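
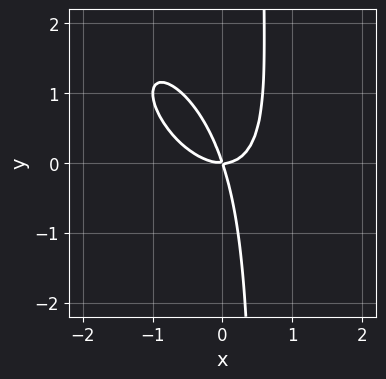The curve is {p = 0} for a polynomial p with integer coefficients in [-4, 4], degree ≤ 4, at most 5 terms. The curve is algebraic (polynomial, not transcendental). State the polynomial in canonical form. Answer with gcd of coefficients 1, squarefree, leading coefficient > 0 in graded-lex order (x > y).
3*x^3 + 3*x^2*y + 2*x*y^2 - 3*x*y - y^2

(a) Degree: a generic line meets the curve in up to 3 points, so deg p = 3.
(b) Checking where it meets the axes: it crosses the y-axis at the gridline y = 0; one x-axis crossing is at x = 0.
(c) The integer polynomial consistent with all of this is the stated p.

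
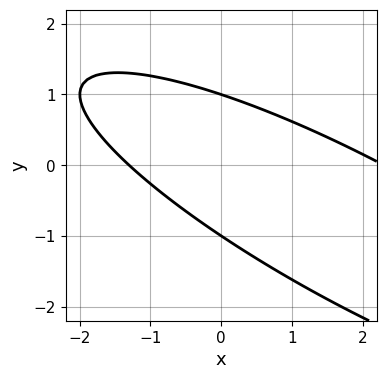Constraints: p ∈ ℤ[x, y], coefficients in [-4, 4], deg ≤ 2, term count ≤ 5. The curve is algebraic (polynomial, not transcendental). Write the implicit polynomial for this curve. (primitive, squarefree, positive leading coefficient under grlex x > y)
x^2 + 3*x*y + 3*y^2 - x - 3

Degree: a generic line meets the curve in up to 2 points, so deg p = 2.
From the visible intercepts: the y-axis gridline crossings are at y ∈ {-1, 1}.
Solving for integer coefficients yields p as stated.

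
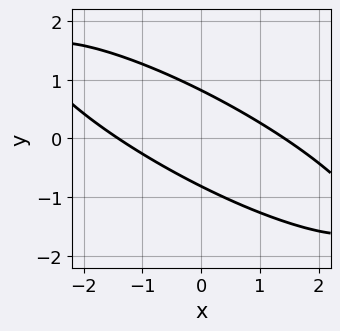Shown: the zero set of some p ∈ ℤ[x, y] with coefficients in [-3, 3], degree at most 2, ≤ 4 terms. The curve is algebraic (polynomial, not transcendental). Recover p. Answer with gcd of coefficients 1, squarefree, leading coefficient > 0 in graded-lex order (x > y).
First, degree: no degree-1 curve has this shape, so deg p = 2.
Finally, the integer polynomial consistent with all of this is the stated p.

x^2 + 3*x*y + 3*y^2 - 2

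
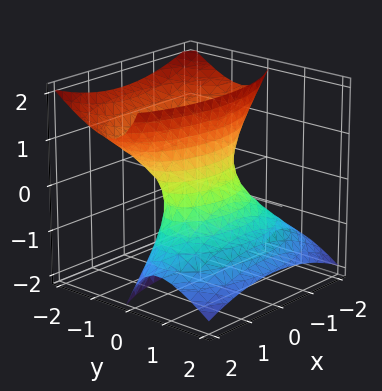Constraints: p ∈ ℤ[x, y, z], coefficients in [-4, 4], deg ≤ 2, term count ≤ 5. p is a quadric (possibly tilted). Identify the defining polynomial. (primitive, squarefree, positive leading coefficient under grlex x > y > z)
x^2 + 3*y^2 + 3*y*z - z^2 - 1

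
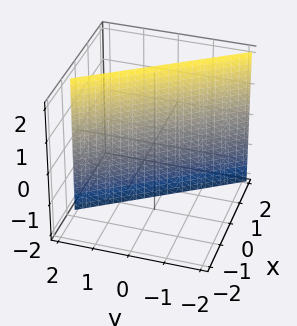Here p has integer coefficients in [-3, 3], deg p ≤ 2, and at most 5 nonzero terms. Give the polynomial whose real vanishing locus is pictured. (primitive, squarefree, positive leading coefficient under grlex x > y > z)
3*x + 2*y - 2

1. The degree is 1 — every cross-section is a straight line — this is a plane.
2. From the visible intercepts: it misses every integer gridline on the z-axis; it meets the y-axis at y = 1 (among the integer gridlines).
3. Putting this together gives p.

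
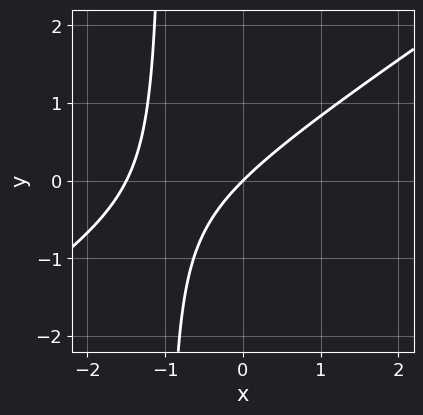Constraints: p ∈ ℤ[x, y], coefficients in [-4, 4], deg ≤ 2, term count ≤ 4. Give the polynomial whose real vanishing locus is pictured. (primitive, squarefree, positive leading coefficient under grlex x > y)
2*x^2 - 3*x*y + 3*x - 3*y

1. The degree is 2 — the shape is more complex than any degree-1 curve.
2. Against the integer gridlines: one y-axis crossing is at y = 0; it crosses the x-axis at the gridline x = 0.
3. Matching integer coefficients to the picture gives p.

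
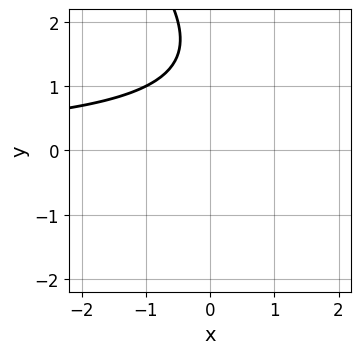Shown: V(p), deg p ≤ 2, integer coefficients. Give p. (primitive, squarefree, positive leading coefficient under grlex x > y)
Degree: no degree-1 curve has this shape, so deg p = 2.
Against the integer gridlines: it misses every integer gridline on the x-axis; the curve avoids every integer y-axis point in the box.
The integer polynomial consistent with all of this is the stated p.

x*y + y^2 - 3*y + 3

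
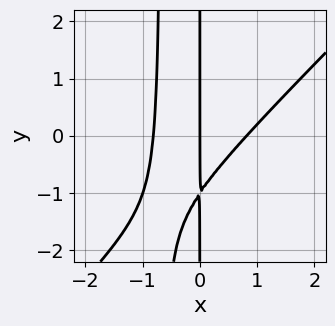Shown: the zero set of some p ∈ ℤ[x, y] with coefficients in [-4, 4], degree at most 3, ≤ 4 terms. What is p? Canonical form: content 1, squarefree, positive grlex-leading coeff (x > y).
3*x^3 - 3*x^2*y - 2*x*y - 2*x

deg p = 3. A generic line meets the curve in up to 3 points.
From the axis intercepts and sections: the visible y-axis segment lies entirely on the curve; it meets the x-axis at x = 0 (among the integer gridlines).
These observations pin down the coefficients.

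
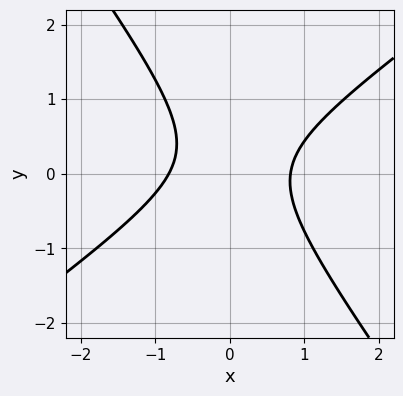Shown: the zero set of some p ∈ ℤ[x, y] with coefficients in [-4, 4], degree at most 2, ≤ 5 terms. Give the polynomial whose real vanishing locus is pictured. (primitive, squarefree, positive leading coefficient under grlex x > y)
First, deg p = 2. A generic line meets the curve in up to 2 points.
Next, from the axis intercepts and sections: the curve avoids every integer y-axis point in the box.
Finally, putting this together gives p.

3*x^2 - 2*x*y - 3*y^2 + y - 2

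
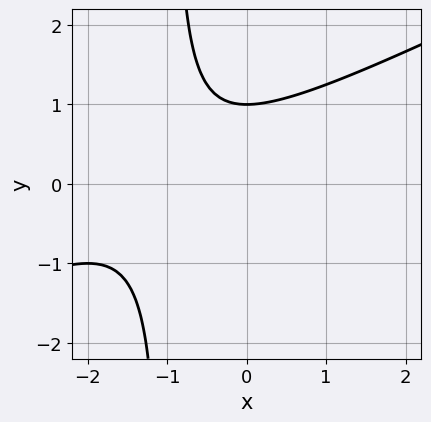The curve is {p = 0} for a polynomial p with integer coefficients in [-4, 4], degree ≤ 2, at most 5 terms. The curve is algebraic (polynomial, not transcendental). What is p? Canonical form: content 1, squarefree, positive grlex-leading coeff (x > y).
x^2 - 2*x*y + 2*x - 2*y + 2

First, deg p = 2. No degree-1 curve has this shape.
Then, checking where it meets the axes: it meets the y-axis at y = 1 (among the integer gridlines); the curve avoids every integer x-axis point in the box.
Finally, these observations pin down the coefficients.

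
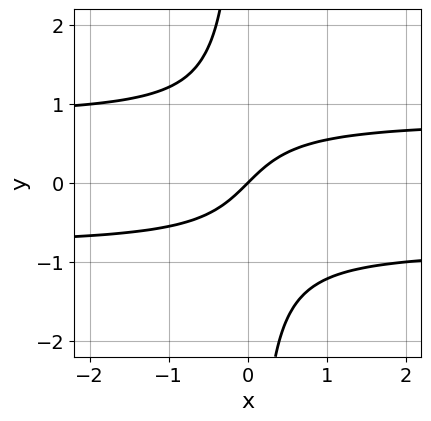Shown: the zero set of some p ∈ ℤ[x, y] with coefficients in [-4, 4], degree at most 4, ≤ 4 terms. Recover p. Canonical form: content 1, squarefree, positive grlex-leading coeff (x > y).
3*x*y^2 - 2*x + 2*y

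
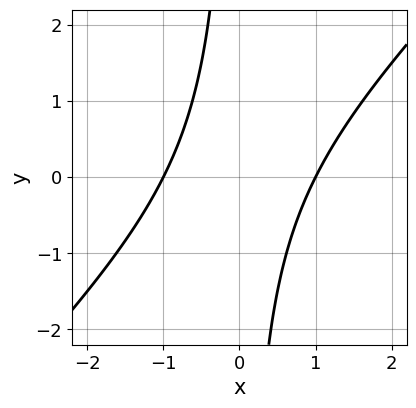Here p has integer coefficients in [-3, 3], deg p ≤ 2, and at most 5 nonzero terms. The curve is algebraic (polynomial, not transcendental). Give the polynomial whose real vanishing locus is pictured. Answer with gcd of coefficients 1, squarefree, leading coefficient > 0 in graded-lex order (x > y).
First, the degree is 2 — the shape is more complex than any degree-1 curve.
Next, checking where it meets the axes: the curve avoids every integer y-axis point in the box; among the integer gridlines, it crosses the x-axis at x ∈ {-1, 1}.
Finally, assembling these constraints gives the stated polynomial.

x^2 - x*y - 1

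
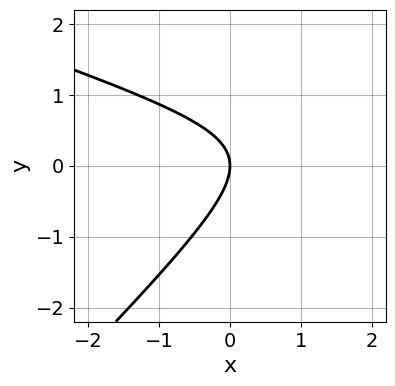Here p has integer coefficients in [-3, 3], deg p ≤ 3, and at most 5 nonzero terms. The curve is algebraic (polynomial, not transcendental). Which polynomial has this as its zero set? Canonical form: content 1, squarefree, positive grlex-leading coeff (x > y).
x^2 + 2*x*y - 3*y^2 - 3*x

(a) Degree: a generic line meets the curve in up to 2 points, so deg p = 2.
(b) From the visible intercepts: it meets the x-axis at x = 0 (among the integer gridlines); it meets the y-axis at y = 0 (among the integer gridlines).
(c) Assembling these constraints gives the stated polynomial.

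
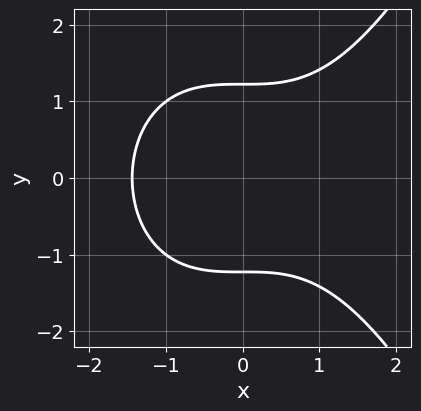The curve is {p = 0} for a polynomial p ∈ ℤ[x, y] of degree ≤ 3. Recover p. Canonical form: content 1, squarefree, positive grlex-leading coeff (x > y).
First, the degree is 3 — the shape is more complex than any degree-2 curve.
Next, symmetries: mirror symmetry y ↦ −y ⇒ only even powers of y.
Finally, these observations pin down the coefficients.

x^3 - 2*y^2 + 3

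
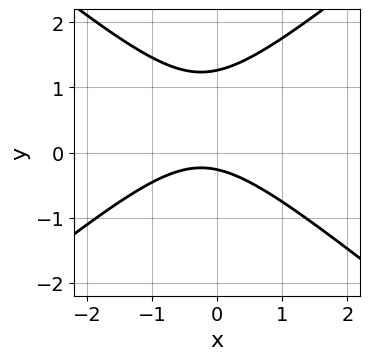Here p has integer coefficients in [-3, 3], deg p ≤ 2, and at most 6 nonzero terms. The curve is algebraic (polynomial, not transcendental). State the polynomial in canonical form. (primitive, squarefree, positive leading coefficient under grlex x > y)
deg p = 2.
From the axis intercepts and sections: it misses every integer gridline on the x-axis.
Solving for integer coefficients yields p as stated.

2*x^2 - 3*y^2 + x + 3*y + 1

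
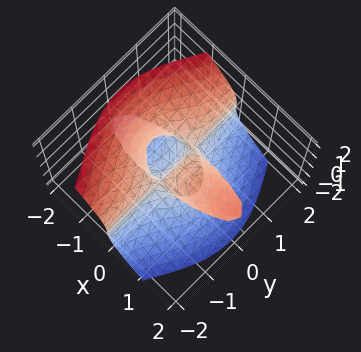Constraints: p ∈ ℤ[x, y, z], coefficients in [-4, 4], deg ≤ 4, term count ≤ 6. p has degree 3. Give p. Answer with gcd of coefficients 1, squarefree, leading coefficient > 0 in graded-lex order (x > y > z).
x^3 - 2*x^2*z + 3*x*y^2 + 2*z^3 - x

The degree is 3 — no degree-2 surface has this shape.
Reading off the gridlines: it meets the z-axis at z = 0 (among the integer gridlines); every point of the y-axis in the box is on the surface; among the integer gridlines, it crosses the x-axis at x ∈ {-1, 0, 1}.
Together with the visible shape, these determine p as stated.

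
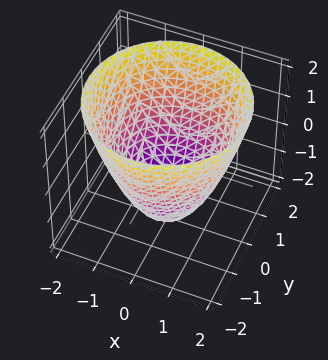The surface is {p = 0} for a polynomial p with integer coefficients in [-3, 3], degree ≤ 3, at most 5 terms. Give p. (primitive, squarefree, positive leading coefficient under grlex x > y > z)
1. Degree: a generic line meets the surface in up to 2 points, so deg p = 2.
2. Symmetries: rotational symmetry about the z-axis ⇒ p depends on x, y only through x² + y².
3. Reading off the gridlines: a circular section at z = 0 has radius between 1 and 2; it crosses the z-axis at the gridline z = -2.
4. Putting this together gives p.

x^2 + y^2 - z - 2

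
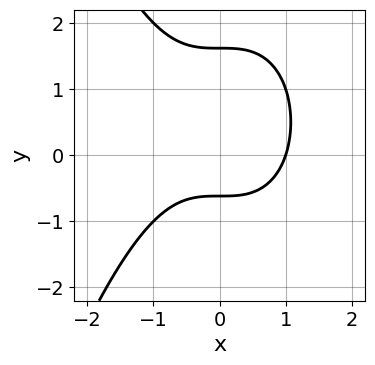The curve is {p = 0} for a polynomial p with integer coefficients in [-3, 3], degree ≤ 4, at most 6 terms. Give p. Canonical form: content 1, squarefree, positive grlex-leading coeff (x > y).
x^3 + y^2 - y - 1

First, degree: no degree-2 curve has this shape, so deg p = 3.
Then, checking where it meets the axes: it crosses the x-axis at the gridline x = 1.
Finally, assembling these constraints gives the stated polynomial.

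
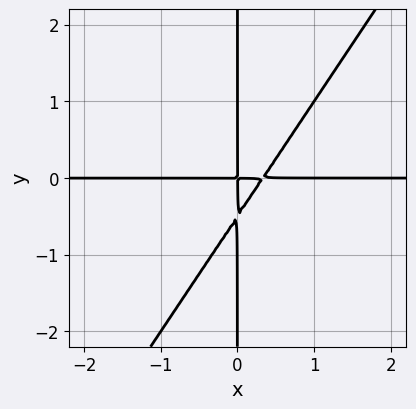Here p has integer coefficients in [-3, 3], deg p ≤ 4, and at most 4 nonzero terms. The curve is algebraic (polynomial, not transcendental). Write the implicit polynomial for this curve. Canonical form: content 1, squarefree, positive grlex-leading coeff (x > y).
The degree is 3 — the shape is more complex than any degree-2 curve.
Against the integer gridlines: the visible y-axis segment lies entirely on the curve; the visible x-axis segment lies entirely on the curve.
Matching integer coefficients to the picture gives p.

3*x^2*y - 2*x*y^2 - x*y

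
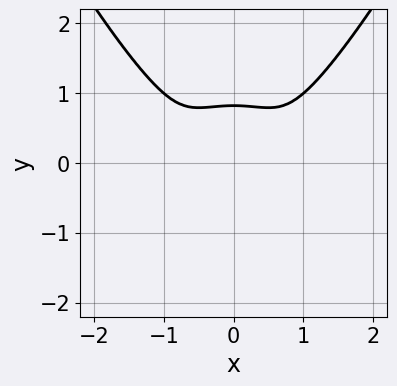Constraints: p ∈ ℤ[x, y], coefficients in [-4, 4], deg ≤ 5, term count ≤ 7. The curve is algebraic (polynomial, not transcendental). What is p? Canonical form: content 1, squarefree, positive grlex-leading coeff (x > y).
2*x^4 - 3*y^3 - x^2 + y^2 + 1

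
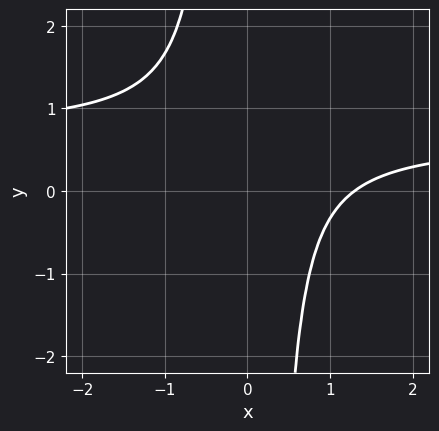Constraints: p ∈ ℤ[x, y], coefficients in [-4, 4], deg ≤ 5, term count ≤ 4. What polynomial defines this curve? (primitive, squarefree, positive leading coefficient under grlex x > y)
3*x^3*y - 2*x^3 + 2*x^2 + 1

(a) deg p = 4. A generic line meets the curve in up to 4 points.
(b) Against the integer gridlines: it misses every integer gridline on the y-axis.
(c) Fitting integer coefficients to these (and the overall shape) gives p.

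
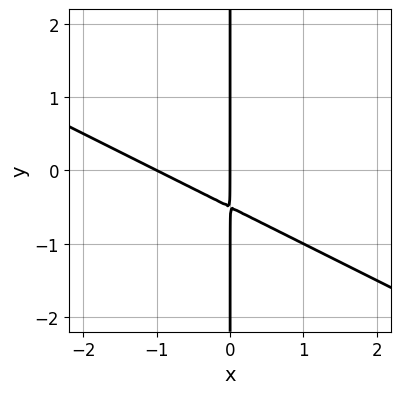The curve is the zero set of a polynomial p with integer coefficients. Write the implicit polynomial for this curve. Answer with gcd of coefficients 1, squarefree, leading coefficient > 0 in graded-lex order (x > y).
1. Degree: the shape is more complex than any degree-1 curve, so deg p = 2.
2. Checking where it meets the axes: among the integer gridlines, it crosses the x-axis at x ∈ {-1, 0}; every point of the y-axis in the box is on the curve.
3. Matching integer coefficients to the picture gives p.

x^2 + 2*x*y + x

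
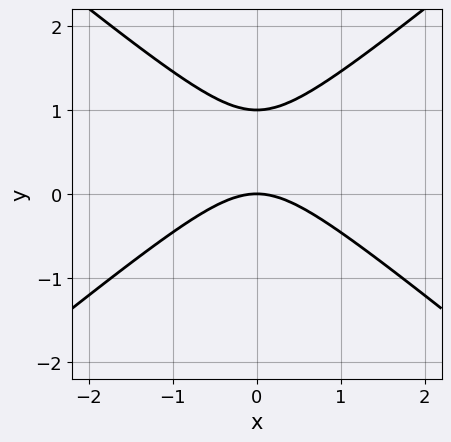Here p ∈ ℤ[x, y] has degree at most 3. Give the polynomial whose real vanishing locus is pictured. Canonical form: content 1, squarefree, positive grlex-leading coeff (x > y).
Degree: the shape is more complex than any degree-1 curve, so deg p = 2.
Symmetries: the x ↦ −x reflection is a symmetry, so x appears only in even powers.
Observable constraints: it meets the x-axis at x = 0 (among the integer gridlines); the y-axis gridline crossings are at y ∈ {0, 1}.
Assembling these constraints gives the stated polynomial.

2*x^2 - 3*y^2 + 3*y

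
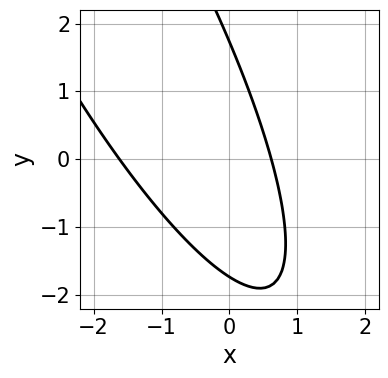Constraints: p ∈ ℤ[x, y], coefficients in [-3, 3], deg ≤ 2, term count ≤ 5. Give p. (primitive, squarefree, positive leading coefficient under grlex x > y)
3*x^2 + 3*x*y + y^2 + 3*x - 3

(a) The degree is 2 — no degree-1 curve has this shape.
(b) Matching integer coefficients to the picture gives p.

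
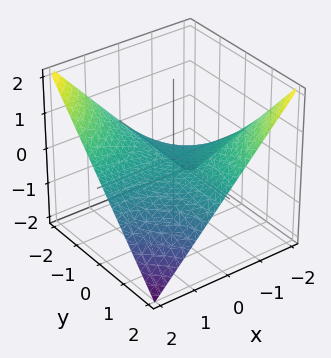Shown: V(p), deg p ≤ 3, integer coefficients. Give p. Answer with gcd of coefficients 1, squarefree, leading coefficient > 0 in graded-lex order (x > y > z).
(a) deg p = 2.
(b) From the visible intercepts: one z-axis crossing is at z = 0; the visible x-axis segment lies entirely on the surface.
(c) The integer polynomial consistent with all of this is the stated p.

x*y + 2*z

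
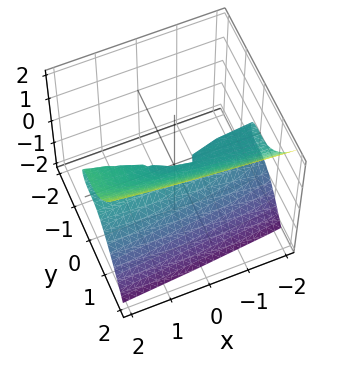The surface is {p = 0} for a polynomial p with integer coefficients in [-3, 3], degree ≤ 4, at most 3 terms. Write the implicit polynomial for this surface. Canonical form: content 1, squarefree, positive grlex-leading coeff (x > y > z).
3*y^3 + x*z - 3*z^2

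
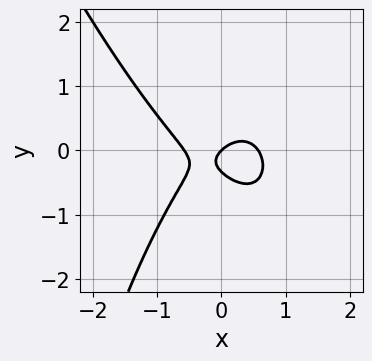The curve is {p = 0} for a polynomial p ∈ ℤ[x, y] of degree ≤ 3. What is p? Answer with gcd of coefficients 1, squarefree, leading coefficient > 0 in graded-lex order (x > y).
3*x^3 + x^2*y + 3*y^2 - x + y

1. deg p = 3. No degree-2 curve has this shape.
2. From the axis intercepts and sections: one x-axis crossing is at x = 0; one y-axis crossing is at y = 0.
3. Fitting integer coefficients to these (and the overall shape) gives p.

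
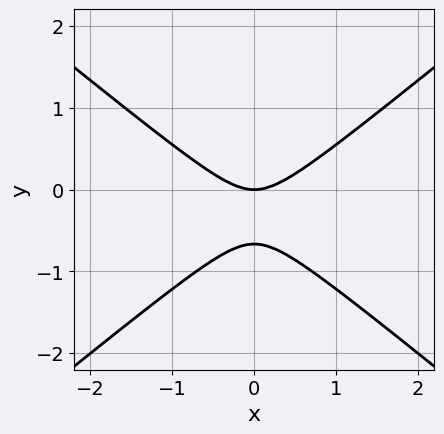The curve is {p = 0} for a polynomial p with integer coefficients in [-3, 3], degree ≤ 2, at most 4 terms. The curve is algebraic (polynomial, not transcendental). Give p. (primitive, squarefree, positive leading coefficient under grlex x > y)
(a) The degree is 2 — the shape is more complex than any degree-1 curve.
(b) Symmetries: it's symmetric under x → −x, forcing even powers of x.
(c) From the visible intercepts: one x-axis crossing is at x = 0; it crosses the y-axis at the gridline y = 0.
(d) The integer polynomial consistent with all of this is the stated p.

2*x^2 - 3*y^2 - 2*y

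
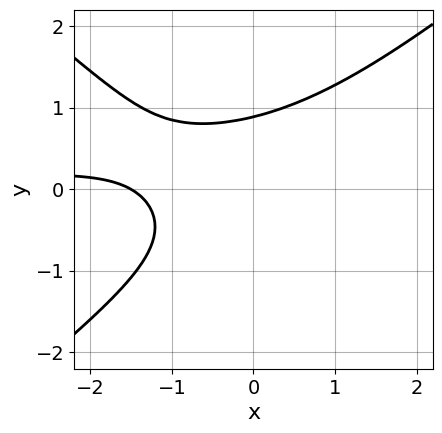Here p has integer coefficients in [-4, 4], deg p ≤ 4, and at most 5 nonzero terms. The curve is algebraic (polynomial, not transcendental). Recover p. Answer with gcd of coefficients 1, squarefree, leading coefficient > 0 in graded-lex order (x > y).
2*x^2*y - 3*y^3 + 2*x - y + 3

First, the degree is 3 — the shape is more complex than any degree-2 curve.
Finally, the integer polynomial consistent with all of this is the stated p.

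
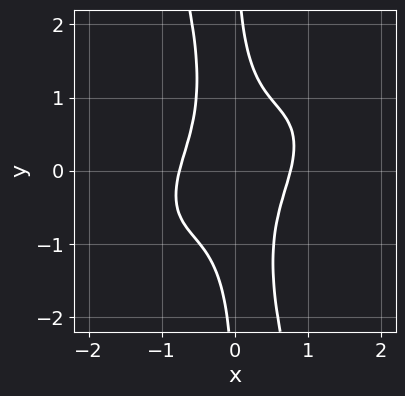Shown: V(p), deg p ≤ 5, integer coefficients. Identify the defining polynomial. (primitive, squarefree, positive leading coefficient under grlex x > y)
3*x^4 - 3*x^3*y + 3*x^2*y^2 + x*y^3 - 1

First, deg p = 4.
Next, observable constraints: the curve avoids every integer y-axis point in the box.
Finally, these observations pin down the coefficients.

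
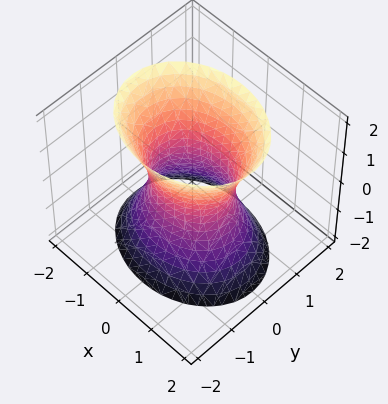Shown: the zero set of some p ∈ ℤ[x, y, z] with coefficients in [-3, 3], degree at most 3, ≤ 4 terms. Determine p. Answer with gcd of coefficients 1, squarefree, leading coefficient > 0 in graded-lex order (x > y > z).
2*x^2 + 3*y^2 - z^2 - 2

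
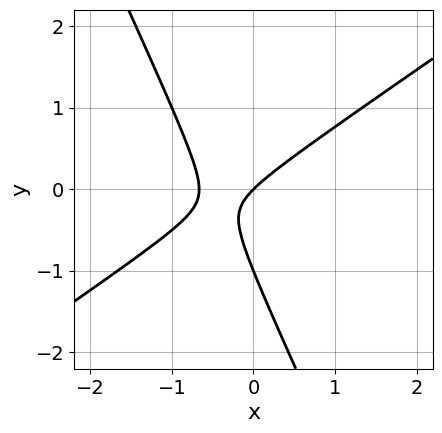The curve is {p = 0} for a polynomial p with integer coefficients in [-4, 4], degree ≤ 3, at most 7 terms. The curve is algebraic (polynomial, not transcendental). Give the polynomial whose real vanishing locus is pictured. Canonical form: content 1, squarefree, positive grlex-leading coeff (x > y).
3*x^2 - 3*x*y - 2*y^2 + 2*x - 2*y

(a) Degree: the shape is more complex than any degree-1 curve, so deg p = 2.
(b) Observable constraints: it crosses the x-axis at the gridline x = 0; the y-axis gridline crossings are at y ∈ {-1, 0}.
(c) Assembling these constraints gives the stated polynomial.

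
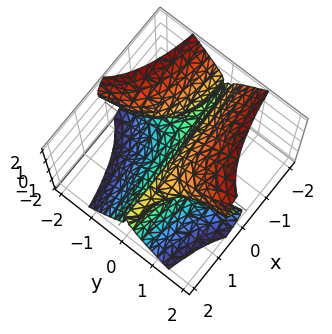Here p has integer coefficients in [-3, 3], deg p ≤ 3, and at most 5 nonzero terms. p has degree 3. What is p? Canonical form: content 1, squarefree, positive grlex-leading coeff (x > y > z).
2*x*y^2 - y^2*z + z^3 - y

(a) deg p = 3. The shape is more complex than any degree-2 surface.
(b) From the visible intercepts: it meets the z-axis at z = 0 (among the integer gridlines); one y-axis crossing is at y = 0; every point of the x-axis in the box is on the surface.
(c) Together with the visible shape, these determine p as stated.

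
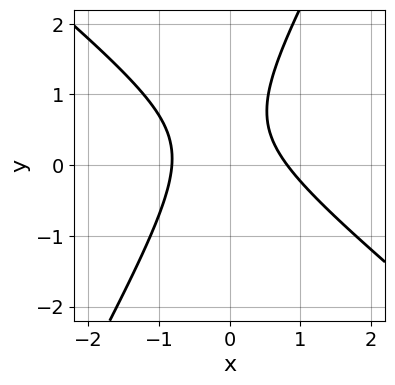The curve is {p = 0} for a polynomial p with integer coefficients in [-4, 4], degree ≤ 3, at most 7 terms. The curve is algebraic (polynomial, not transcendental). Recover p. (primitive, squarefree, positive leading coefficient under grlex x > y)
3*x^2 + 2*x*y - 2*y^2 + 2*y - 2

(a) deg p = 2. No degree-1 curve has this shape.
(b) Observable constraints: no y-intercept at any integer in the box.
(c) Matching integer coefficients to the picture gives p.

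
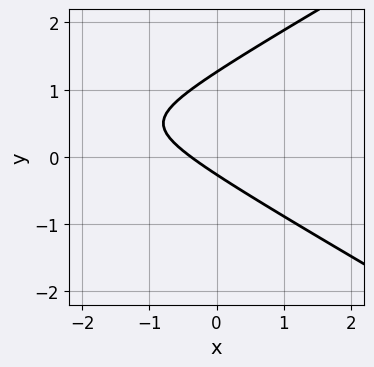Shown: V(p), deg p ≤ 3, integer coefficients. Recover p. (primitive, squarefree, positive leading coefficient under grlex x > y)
x^2 - 3*y^2 + 3*x + 3*y + 1

1. Degree: the shape is more complex than any degree-1 curve, so deg p = 2.
2. Solving for integer coefficients yields p as stated.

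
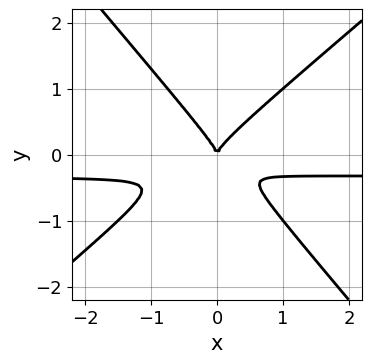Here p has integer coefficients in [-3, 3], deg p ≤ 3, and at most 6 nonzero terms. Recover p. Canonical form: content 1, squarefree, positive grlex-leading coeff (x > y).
(a) Degree: the shape is more complex than any degree-2 curve, so deg p = 3.
(b) Reading off the gridlines: one y-axis crossing is at y = 0; one x-axis crossing is at x = 0.
(c) These observations pin down the coefficients.

3*x^2*y - x*y^2 - 3*y^3 + x^2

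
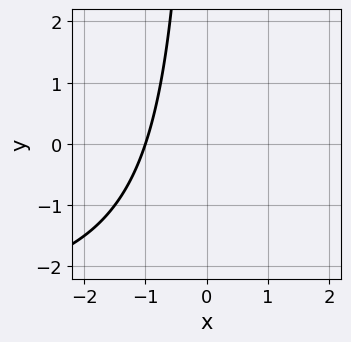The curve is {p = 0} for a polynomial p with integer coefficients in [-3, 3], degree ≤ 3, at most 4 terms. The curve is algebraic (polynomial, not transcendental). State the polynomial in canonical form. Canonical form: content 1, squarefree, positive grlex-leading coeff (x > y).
First, deg p = 2.
Next, from the visible intercepts: no y-intercept at any integer in the box; it crosses the x-axis at the gridline x = -1.
Finally, together with the visible shape, these determine p as stated.

x*y + 3*x + 3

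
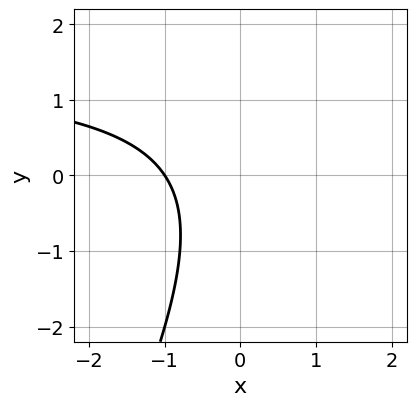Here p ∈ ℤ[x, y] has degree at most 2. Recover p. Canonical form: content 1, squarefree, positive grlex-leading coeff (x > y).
(a) The degree is 2 — a generic line meets the curve in up to 2 points.
(b) From the axis intercepts and sections: it meets the x-axis at x = -1 (among the integer gridlines); the curve avoids every integer y-axis point in the box.
(c) Assembling these constraints gives the stated polynomial.

2*x*y - y^2 - 3*x - 3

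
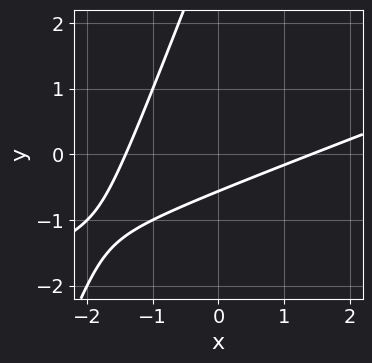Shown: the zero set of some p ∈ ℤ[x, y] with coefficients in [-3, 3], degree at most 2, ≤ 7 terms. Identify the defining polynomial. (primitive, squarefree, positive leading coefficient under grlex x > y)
x^2 - 3*x*y + y^2 - 3*y - 2

1. deg p = 2.
2. Putting this together gives p.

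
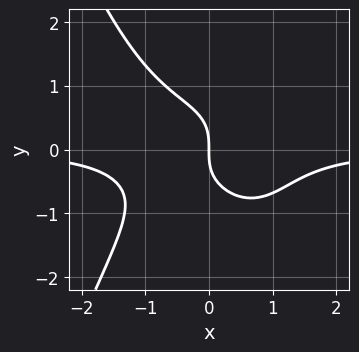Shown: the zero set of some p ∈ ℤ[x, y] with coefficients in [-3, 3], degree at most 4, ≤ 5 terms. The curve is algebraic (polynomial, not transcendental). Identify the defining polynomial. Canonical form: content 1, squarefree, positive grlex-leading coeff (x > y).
x^3*y + y^3 + x

(a) The degree is 4 — the shape is more complex than any degree-3 curve.
(b) Checking where it meets the axes: it meets the x-axis at x = 0 (among the integer gridlines); it meets the y-axis at y = 0 (among the integer gridlines).
(c) Together with the visible shape, these determine p as stated.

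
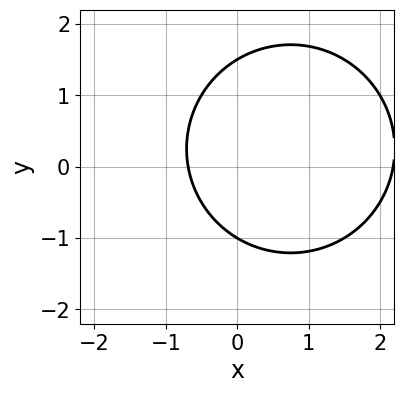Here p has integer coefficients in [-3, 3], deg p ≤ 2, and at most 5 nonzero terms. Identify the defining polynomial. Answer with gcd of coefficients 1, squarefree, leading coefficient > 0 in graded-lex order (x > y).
2*x^2 + 2*y^2 - 3*x - y - 3

deg p = 2.
Checking where it meets the axes: it meets the y-axis at y = -1 (among the integer gridlines).
The integer polynomial consistent with all of this is the stated p.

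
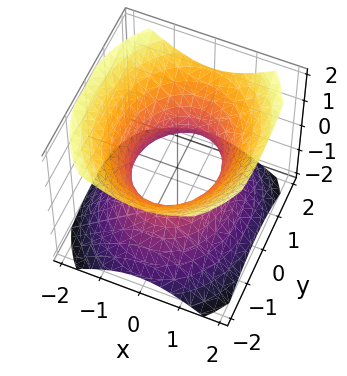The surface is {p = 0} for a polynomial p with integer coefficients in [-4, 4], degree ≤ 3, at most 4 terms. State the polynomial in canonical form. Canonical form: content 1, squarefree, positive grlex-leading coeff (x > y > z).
First, the degree is 2 — one connected sheet with a waist; a quadric.
Then, symmetries: it's symmetric under x → −x, forcing even powers of x; the z ↦ −z reflection is a symmetry, so z appears only in even powers; the y ↦ −y reflection is a symmetry, so y appears only in even powers.
Then, from the visible intercepts: no z-intercept at any integer in the box; the x-axis gridline crossings are at x ∈ {-1, 1}.
Finally, fitting integer coefficients to these (and the overall shape) gives p.

3*x^2 + 2*y^2 - 3*z^2 - 3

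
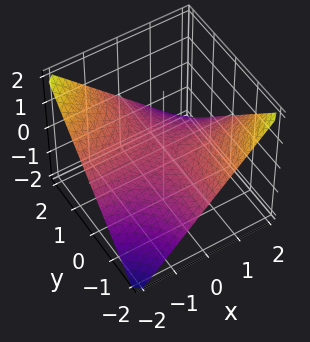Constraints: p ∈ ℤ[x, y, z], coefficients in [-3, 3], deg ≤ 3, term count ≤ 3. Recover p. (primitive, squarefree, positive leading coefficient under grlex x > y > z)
1. The degree is 2 — a saddle surface; a quadric.
2. Against the integer gridlines: it crosses the z-axis at the gridline z = 0; every point of the x-axis in the box is on the surface.
3. Assembling these constraints gives the stated polynomial. Check: (0, 1, 0) on the y-axis lies on the surface, and p(0, 1, 0) = 0. ✓

x*y + 2*z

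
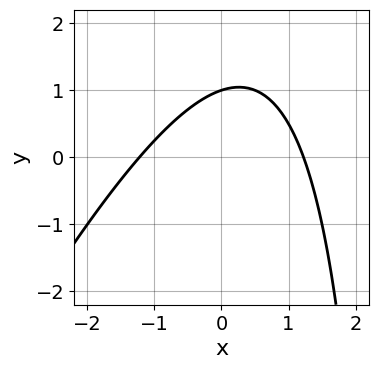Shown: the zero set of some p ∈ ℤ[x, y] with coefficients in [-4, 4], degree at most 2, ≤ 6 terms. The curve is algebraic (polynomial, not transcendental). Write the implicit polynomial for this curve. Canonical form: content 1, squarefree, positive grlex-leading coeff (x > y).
Degree: the shape is more complex than any degree-1 curve, so deg p = 2.
Observable constraints: it meets the y-axis at y = 1 (among the integer gridlines).
Matching integer coefficients to the picture gives p.

2*x^2 - x*y + 3*y - 3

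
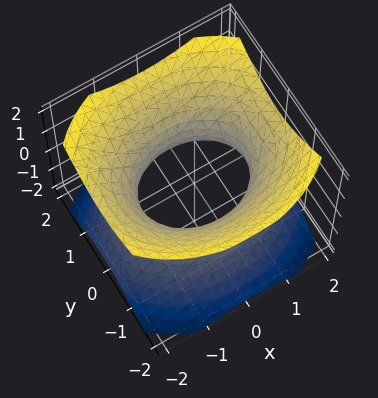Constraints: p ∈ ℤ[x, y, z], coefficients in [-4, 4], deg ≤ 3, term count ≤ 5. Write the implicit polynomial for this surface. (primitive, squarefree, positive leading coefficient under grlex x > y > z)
(a) The degree is 2 — an hourglass — one-sheet hyperboloid; a quadric.
(b) Symmetries: mirror symmetry x ↦ −x ⇒ only even powers of x; mirror symmetry y ↦ −y ⇒ only even powers of y; the z ↦ −z reflection is a symmetry, so z appears only in even powers.
(c) From the axis intercepts and sections: no z-intercept at any integer in the box; the y-axis gridline crossings are at y ∈ {-1, 1}.
(d) Fitting integer coefficients to these (and the overall shape) gives p.

2*x^2 + 3*y^2 - 3*z^2 - 3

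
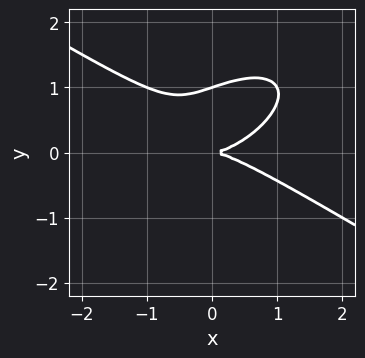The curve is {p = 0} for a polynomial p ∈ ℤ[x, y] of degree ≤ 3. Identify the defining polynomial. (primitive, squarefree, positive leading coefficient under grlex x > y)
x^3 - x*y^2 + 3*y^3 - 3*y^2

1. The degree is 3 — no degree-2 curve has this shape.
2. From the visible intercepts: it crosses the x-axis at the gridline x = 0; the y-axis gridline crossings are at y ∈ {0, 1}.
3. These observations pin down the coefficients.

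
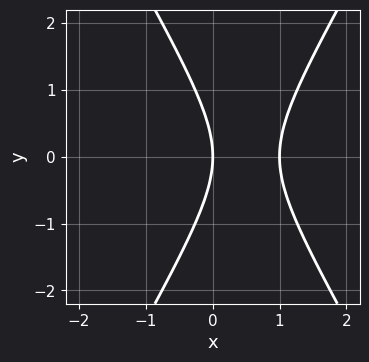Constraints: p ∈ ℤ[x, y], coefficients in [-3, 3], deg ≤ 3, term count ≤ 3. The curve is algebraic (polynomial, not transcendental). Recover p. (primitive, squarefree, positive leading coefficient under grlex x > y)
1. The degree is 2 — no degree-1 curve has this shape.
2. Symmetries: it's symmetric under y → −y, forcing even powers of y.
3. From the axis intercepts and sections: it meets the y-axis at y = 0 (among the integer gridlines); the x-axis gridline crossings are at x ∈ {0, 1}.
4. Solving for integer coefficients yields p as stated.

3*x^2 - y^2 - 3*x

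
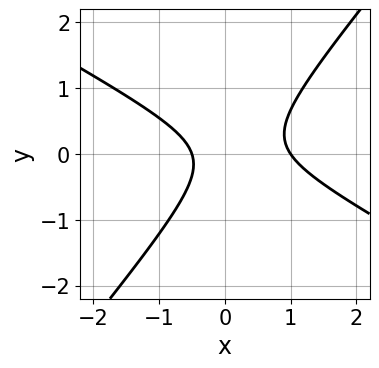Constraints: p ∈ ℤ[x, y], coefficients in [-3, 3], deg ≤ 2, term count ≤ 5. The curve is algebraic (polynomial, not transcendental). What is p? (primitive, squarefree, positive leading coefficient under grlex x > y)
2*x^2 + 2*x*y - 3*y^2 - x - 1

1. Degree: no degree-1 curve has this shape, so deg p = 2.
2. Against the integer gridlines: one x-axis crossing is at x = 1; no y-intercept at any integer in the box.
3. Fitting integer coefficients to these (and the overall shape) gives p.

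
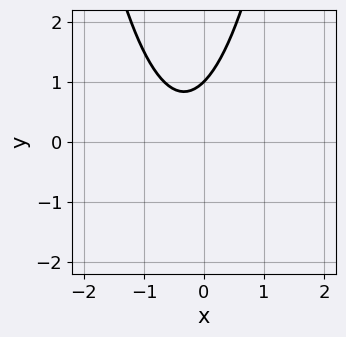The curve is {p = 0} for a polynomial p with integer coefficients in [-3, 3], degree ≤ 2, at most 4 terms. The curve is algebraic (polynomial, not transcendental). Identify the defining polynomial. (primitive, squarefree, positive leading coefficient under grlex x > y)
Degree: the shape is more complex than any degree-1 curve, so deg p = 2.
Checking where it meets the axes: it meets the y-axis at y = 1 (among the integer gridlines); the curve avoids every integer x-axis point in the box.
Assembling these constraints gives the stated polynomial.

3*x^2 + 2*x - 2*y + 2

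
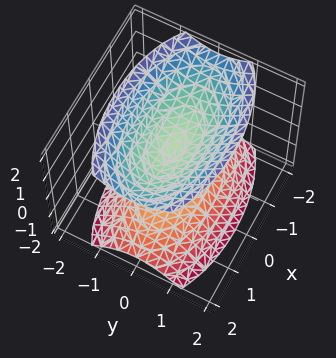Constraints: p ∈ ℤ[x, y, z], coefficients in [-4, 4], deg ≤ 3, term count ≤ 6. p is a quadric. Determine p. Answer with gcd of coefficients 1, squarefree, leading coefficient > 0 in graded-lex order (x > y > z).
x^2 + 3*y^2 - 2*z^2 + 1

1. There are 2 components.
2. Degree: two sheets facing apart; a quadric, so deg p = 2.
3. Symmetries: mirror symmetry z ↦ −z ⇒ only even powers of z; the y ↦ −y reflection is a symmetry, so y appears only in even powers; mirror symmetry x ↦ −x ⇒ only even powers of x.
4. Checking where it meets the axes: it misses every integer gridline on the y-axis; the surface avoids every integer x-axis point in the box.
5. Assembling these constraints gives the stated polynomial.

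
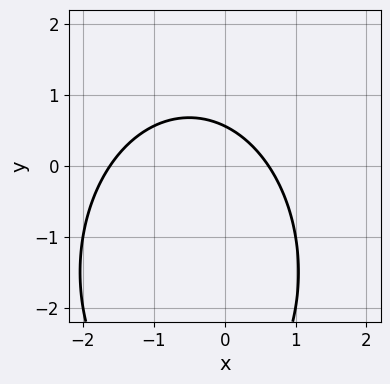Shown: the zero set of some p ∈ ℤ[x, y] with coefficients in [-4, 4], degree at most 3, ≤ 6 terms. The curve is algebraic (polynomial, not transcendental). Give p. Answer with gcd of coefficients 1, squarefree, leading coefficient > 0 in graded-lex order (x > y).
First, the degree is 2 — a generic line meets the curve in up to 2 points.
Finally, the integer polynomial consistent with all of this is the stated p.

2*x^2 + y^2 + 2*x + 3*y - 2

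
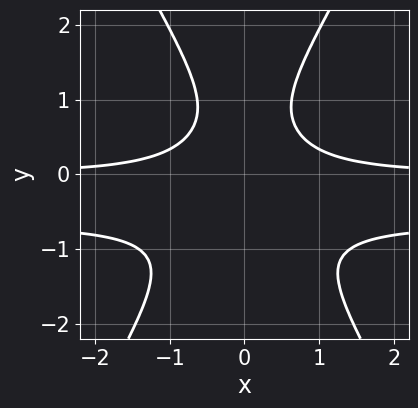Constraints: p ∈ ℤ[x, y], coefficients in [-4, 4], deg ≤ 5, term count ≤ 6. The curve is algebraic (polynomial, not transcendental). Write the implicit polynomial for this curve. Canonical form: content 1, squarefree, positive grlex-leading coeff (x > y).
The degree is 4 — the shape is more complex than any degree-3 curve.
Symmetries: it's symmetric under x → −x, forcing even powers of x.
Checking where it meets the axes: the curve avoids every integer x-axis point in the box; the curve avoids every integer y-axis point in the box.
Together with the visible shape, these determine p as stated.

3*x^2*y^2 - y^4 + 2*x^2*y - 1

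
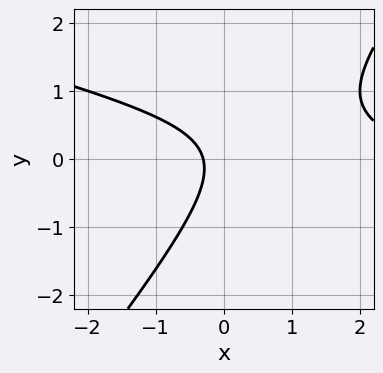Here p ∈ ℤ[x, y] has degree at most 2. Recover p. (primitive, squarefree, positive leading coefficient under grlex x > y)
deg p = 2.
Reading off the gridlines: it misses every integer gridline on the y-axis.
These observations pin down the coefficients.

x^2 + 3*x*y - 3*y^2 - 3*x - 1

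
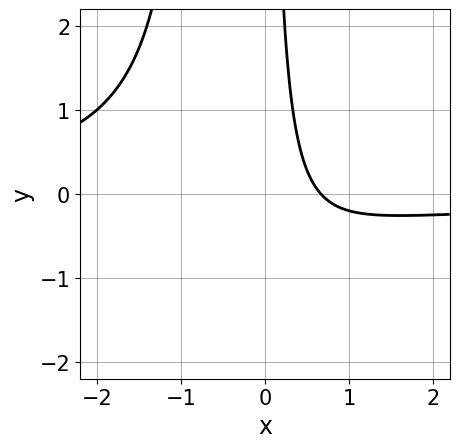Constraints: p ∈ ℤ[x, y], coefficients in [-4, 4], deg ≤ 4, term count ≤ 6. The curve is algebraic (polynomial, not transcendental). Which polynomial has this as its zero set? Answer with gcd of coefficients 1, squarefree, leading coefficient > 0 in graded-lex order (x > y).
3*x^2*y + 2*x*y + 3*x - 2

First, degree: no degree-2 curve has this shape, so deg p = 3.
Then, reading off the gridlines: no y-intercept at any integer in the box.
Finally, putting this together gives p.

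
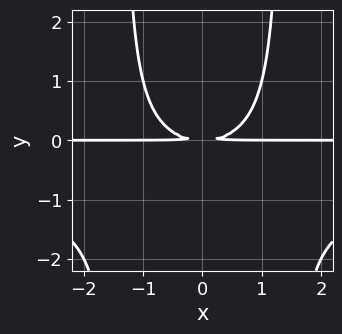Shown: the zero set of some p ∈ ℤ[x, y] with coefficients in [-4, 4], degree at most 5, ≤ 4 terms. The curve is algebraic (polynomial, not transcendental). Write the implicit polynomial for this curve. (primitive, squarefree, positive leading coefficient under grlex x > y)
x^2*y^2 + x^2*y - 2*y^2

(a) The degree is 4 — no degree-3 curve has this shape.
(b) Symmetries: it's symmetric under x → −x, forcing even powers of x.
(c) Observable constraints: every point of the x-axis in the box is on the curve.
(d) Together with the visible shape, these determine p as stated.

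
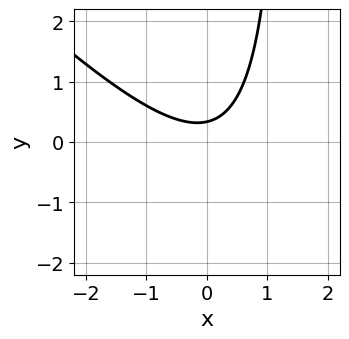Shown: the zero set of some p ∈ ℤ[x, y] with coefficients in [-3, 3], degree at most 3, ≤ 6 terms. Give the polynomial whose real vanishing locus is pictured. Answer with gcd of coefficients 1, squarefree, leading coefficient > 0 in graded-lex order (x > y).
Degree: the shape is more complex than any degree-1 curve, so deg p = 2.
Checking where it meets the axes: the curve avoids every integer x-axis point in the box.
Putting this together gives p.

2*x^2 + 2*x*y - 3*y + 1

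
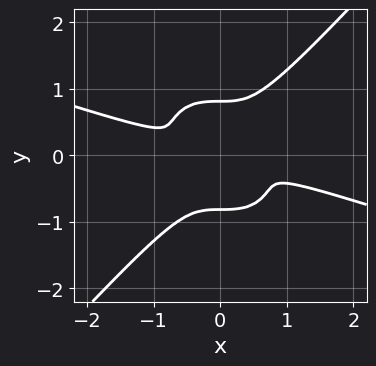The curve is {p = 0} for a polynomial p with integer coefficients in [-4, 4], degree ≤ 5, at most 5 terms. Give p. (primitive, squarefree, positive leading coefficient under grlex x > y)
deg p = 4.
Solving for integer coefficients yields p as stated.

x^4 + 3*x^3*y - 3*y^4 + 2*y^2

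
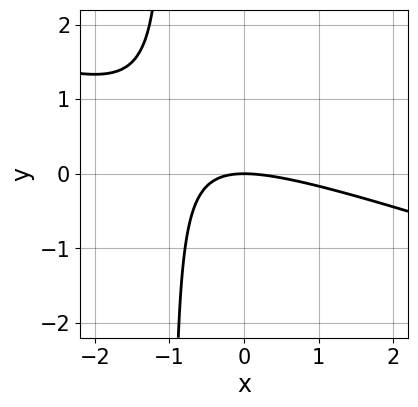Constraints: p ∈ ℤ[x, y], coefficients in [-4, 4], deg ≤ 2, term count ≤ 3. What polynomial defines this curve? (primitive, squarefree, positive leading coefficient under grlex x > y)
x^2 + 3*x*y + 3*y

(a) deg p = 2.
(b) Observable constraints: it meets the y-axis at y = 0 (among the integer gridlines); it meets the x-axis at x = 0 (among the integer gridlines).
(c) These observations pin down the coefficients.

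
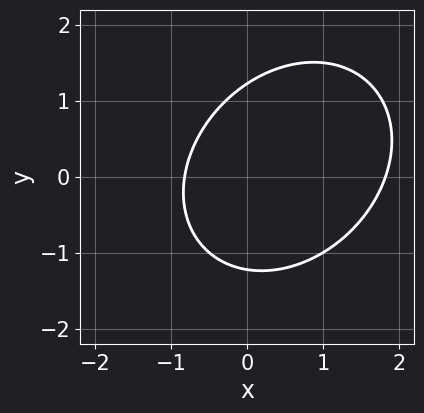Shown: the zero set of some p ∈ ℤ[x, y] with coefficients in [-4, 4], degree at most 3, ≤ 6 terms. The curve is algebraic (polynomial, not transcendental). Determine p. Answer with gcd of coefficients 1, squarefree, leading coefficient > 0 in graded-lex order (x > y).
deg p = 2. No degree-1 curve has this shape.
The integer polynomial consistent with all of this is the stated p.

2*x^2 - x*y + 2*y^2 - 2*x - 3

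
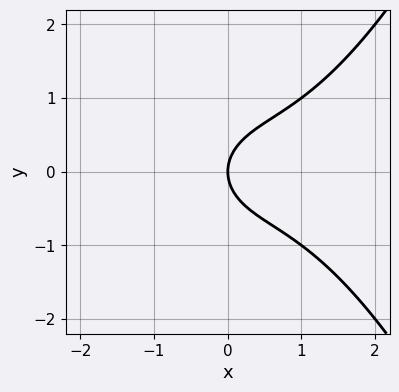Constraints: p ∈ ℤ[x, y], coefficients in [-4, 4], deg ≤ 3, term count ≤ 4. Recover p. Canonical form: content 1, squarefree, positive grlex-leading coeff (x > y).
x^3 - x^2 - 2*y^2 + 2*x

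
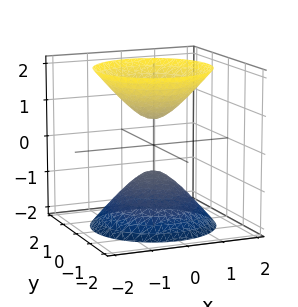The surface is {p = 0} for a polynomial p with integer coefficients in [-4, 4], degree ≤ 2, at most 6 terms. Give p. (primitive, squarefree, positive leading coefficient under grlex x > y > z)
3*x^2 + 3*y^2 - 2*z^2 + 1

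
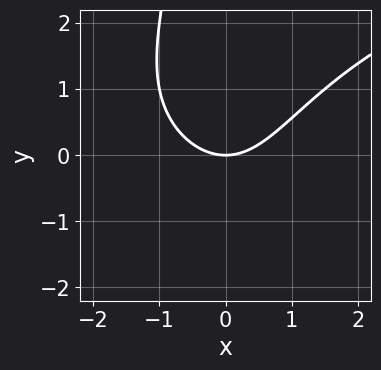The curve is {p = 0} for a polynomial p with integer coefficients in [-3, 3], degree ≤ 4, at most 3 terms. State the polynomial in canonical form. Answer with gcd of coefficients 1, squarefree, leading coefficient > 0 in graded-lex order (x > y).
1. deg p = 3. No degree-2 curve has this shape.
2. Checking where it meets the axes: it crosses the x-axis at the gridline x = 0; it crosses the y-axis at the gridline y = 0.
3. Together with the visible shape, these determine p as stated.

x*y^2 - 2*x^2 + 3*y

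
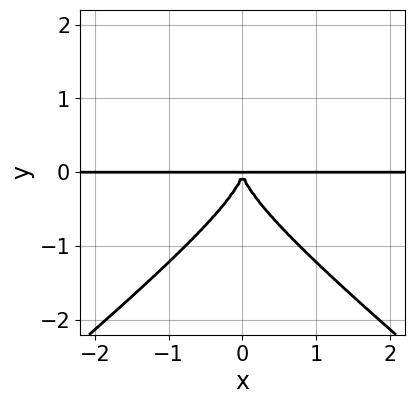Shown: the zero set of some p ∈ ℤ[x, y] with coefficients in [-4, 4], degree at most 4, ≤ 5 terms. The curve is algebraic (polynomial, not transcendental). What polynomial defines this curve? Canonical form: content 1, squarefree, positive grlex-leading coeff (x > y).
2*x^2*y^2 - 3*y^4 - 3*x^2*y

The degree is 4 — no degree-3 curve has this shape.
Symmetries: it's symmetric under x → −x, forcing even powers of x.
From the visible intercepts: every point of the x-axis in the box is on the curve.
Putting this together gives p.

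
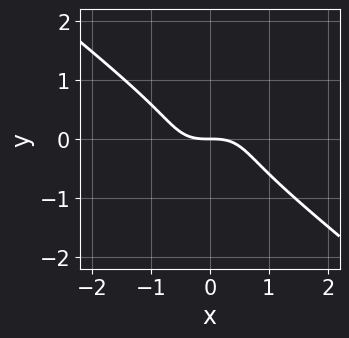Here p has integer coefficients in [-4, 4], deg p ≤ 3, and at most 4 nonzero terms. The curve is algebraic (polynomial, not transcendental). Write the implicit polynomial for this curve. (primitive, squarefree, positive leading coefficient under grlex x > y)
x^3 + 2*y^3 + y

The degree is 3 — no degree-2 curve has this shape.
Reading off the gridlines: it crosses the x-axis at the gridline x = 0; it crosses the y-axis at the gridline y = 0.
The integer polynomial consistent with all of this is the stated p.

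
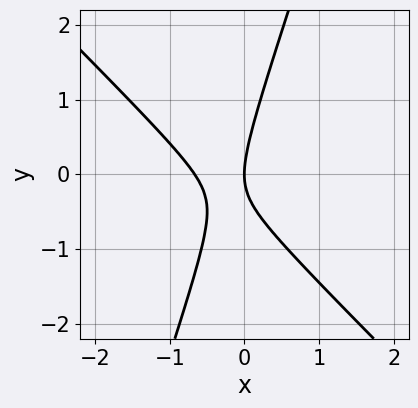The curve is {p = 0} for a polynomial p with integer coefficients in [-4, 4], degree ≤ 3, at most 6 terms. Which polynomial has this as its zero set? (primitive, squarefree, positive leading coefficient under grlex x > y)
Degree: the shape is more complex than any degree-1 curve, so deg p = 2.
From the axis intercepts and sections: one y-axis crossing is at y = 0; it meets the x-axis at x = 0 (among the integer gridlines).
These observations pin down the coefficients.

3*x^2 + 2*x*y - y^2 + 2*x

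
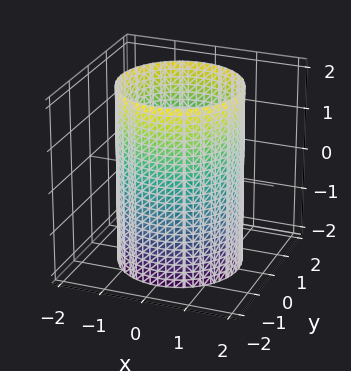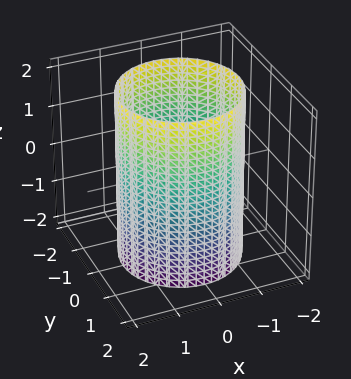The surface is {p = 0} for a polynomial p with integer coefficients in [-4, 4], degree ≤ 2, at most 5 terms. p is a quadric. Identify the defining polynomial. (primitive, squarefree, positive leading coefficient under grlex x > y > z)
x^2 + y^2 - 2

1. The degree is 2 — a cylinder; a quadric.
2. By symmetry, the z-axis is an axis of rotation, so x and y enter only as x² + y²; the z ↦ −z reflection is a symmetry, so z appears only in even powers.
3. Checking where it meets the axes: a circular section at z = 1 has radius between 1 and 2; the surface avoids every integer z-axis point in the box.
4. The integer polynomial consistent with all of this is the stated p.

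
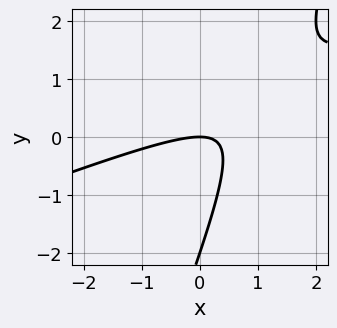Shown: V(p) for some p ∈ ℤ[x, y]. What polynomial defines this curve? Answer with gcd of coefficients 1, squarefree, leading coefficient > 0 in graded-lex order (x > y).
x^2 - 3*x*y + y^2 + 2*y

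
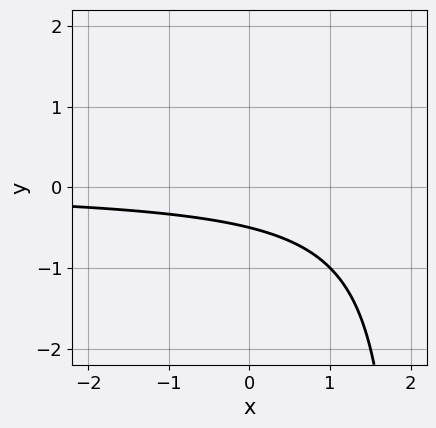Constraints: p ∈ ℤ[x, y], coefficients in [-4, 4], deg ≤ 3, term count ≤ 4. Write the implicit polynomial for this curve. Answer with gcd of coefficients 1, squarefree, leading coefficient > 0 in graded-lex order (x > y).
First, degree: a generic line meets the curve in up to 2 points, so deg p = 2.
Next, checking where it meets the axes: it misses every integer gridline on the x-axis.
Finally, matching integer coefficients to the picture gives p.

x*y - 2*y - 1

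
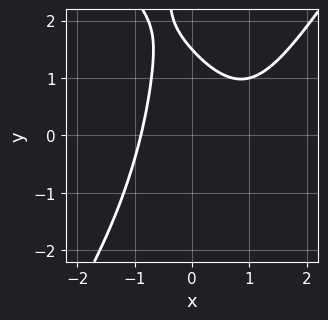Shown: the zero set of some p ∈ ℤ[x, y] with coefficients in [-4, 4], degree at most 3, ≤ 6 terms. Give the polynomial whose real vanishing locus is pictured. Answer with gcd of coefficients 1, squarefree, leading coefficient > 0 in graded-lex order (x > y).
First, deg p = 3.
Finally, the integer polynomial consistent with all of this is the stated p.

2*x^3 - x*y^2 - 2*x^2 - 2*y + 3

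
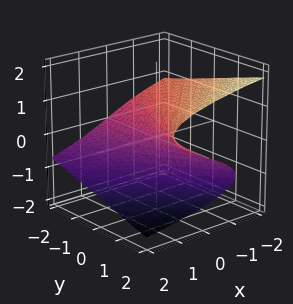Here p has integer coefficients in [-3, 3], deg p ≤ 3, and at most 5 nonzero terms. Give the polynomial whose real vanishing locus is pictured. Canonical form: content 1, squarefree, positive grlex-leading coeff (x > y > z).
z^3 - y*z + x

1. The degree is 3 — a generic line meets the surface in up to 3 points.
2. Reading off the gridlines: one x-axis crossing is at x = 0; every point of the y-axis in the box is on the surface.
3. Matching integer coefficients to the picture gives p.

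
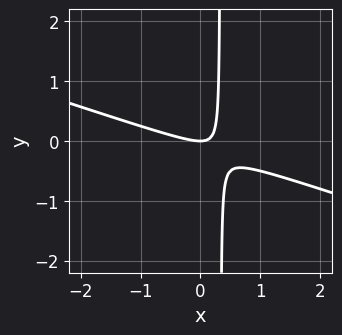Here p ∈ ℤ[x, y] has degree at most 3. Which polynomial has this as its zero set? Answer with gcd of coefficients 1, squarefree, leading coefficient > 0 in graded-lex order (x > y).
deg p = 2. A generic line meets the curve in up to 2 points.
From the axis intercepts and sections: it crosses the x-axis at the gridline x = 0; it meets the y-axis at y = 0 (among the integer gridlines).
These observations pin down the coefficients.

x^2 + 3*x*y - y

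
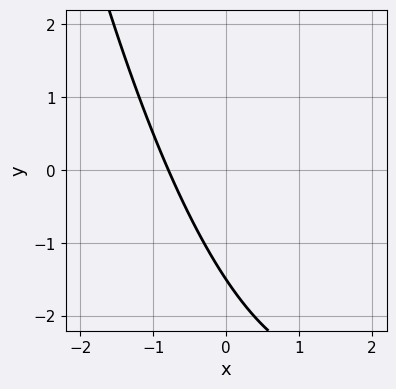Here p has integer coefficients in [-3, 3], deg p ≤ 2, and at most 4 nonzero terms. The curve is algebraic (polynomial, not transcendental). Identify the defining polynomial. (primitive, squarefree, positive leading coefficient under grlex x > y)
x^2 - 3*x - 2*y - 3

First, deg p = 2.
Finally, matching integer coefficients to the picture gives p.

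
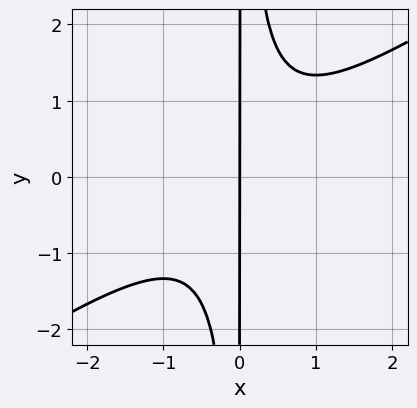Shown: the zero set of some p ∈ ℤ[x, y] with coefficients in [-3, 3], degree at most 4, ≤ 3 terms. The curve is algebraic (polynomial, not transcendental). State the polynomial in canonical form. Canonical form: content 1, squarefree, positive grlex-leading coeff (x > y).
1. deg p = 3. The shape is more complex than any degree-2 curve.
2. Reading off the gridlines: it meets the x-axis at x = 0 (among the integer gridlines); the visible y-axis segment lies entirely on the curve.
3. These observations pin down the coefficients.

2*x^3 - 3*x^2*y + 2*x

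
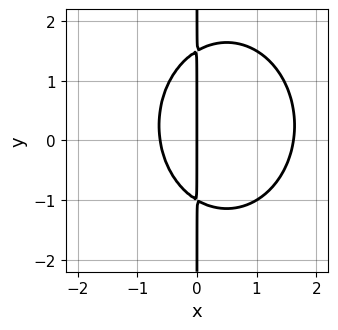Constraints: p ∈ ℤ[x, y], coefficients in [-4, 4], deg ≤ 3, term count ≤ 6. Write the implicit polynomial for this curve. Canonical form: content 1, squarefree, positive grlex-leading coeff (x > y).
deg p = 3.
Observable constraints: the visible y-axis segment lies entirely on the curve; it crosses the x-axis at the gridline x = 0.
Matching integer coefficients to the picture gives p.

3*x^3 + 2*x*y^2 - 3*x^2 - x*y - 3*x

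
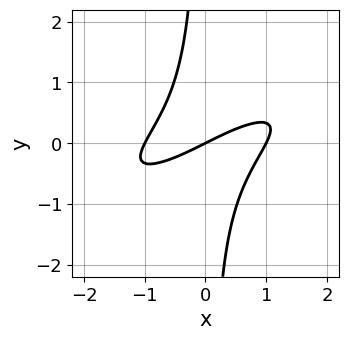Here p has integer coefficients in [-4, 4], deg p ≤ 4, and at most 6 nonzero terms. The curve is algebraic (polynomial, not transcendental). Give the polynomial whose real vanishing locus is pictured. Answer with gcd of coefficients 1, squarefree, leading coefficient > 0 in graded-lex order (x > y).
First, deg p = 3. No degree-2 curve has this shape.
Then, observable constraints: one y-axis crossing is at y = 0; among the integer gridlines, it crosses the x-axis at x ∈ {-1, 0, 1}.
Finally, the integer polynomial consistent with all of this is the stated p.

x^3 - 3*x^2*y + 3*x*y^2 - x + 2*y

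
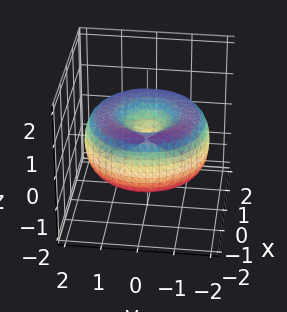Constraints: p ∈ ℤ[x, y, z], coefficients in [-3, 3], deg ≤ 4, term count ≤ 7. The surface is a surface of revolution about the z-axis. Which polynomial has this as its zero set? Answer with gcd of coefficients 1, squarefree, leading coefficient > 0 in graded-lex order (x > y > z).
Degree: the shape is more complex than any degree-3 surface, so deg p = 4.
Symmetries: the surface is invariant under rotation about z: p = q(x² + y², z).
Checking where it meets the axes: a circular section at z = 0 has radius between 1 and 2; it crosses the x-axis at the gridline x = 0.
Assembling these constraints gives the stated polynomial.

x^4 + 2*x^2*y^2 + y^4 - 3*x^2 - 3*y^2 + 3*z^2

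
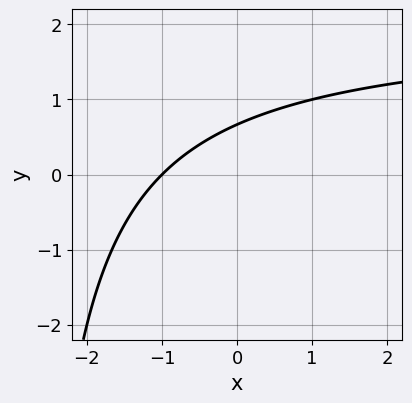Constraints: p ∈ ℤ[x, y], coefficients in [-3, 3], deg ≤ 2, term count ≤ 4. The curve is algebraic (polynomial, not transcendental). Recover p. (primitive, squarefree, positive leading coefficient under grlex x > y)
1. The degree is 2 — no degree-1 curve has this shape.
2. Against the integer gridlines: one x-axis crossing is at x = -1.
3. Solving for integer coefficients yields p as stated.

x*y - 2*x + 3*y - 2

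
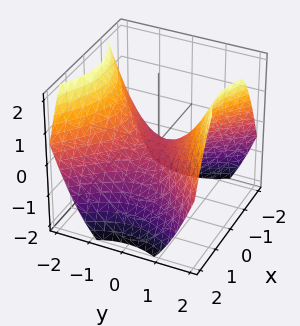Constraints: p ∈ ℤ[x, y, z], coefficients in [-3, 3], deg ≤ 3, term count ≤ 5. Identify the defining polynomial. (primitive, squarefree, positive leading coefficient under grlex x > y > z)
2*x^2 - 2*y^2 + 3*z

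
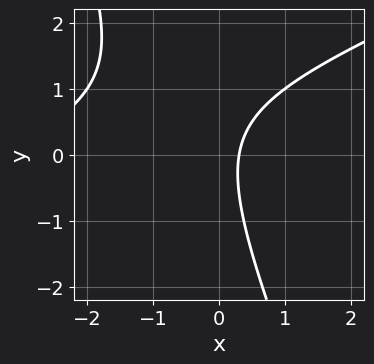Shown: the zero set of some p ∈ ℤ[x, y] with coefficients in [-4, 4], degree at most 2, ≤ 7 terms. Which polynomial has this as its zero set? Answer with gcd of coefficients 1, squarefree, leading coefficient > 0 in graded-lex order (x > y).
x^2 - 2*x*y - y^2 + 3*x - 1

(a) Degree: no degree-1 curve has this shape, so deg p = 2.
(b) From the visible intercepts: no y-intercept at any integer in the box.
(c) These observations pin down the coefficients.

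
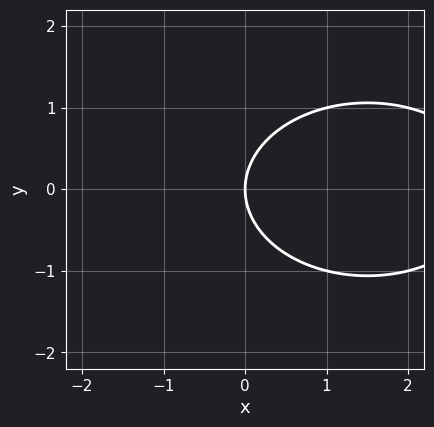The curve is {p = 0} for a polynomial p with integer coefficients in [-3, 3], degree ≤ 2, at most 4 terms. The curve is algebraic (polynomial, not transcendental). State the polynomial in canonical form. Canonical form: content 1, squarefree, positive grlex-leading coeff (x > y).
x^2 + 2*y^2 - 3*x

(a) The degree is 2 — no degree-1 curve has this shape.
(b) Symmetries: mirror symmetry y ↦ −y ⇒ only even powers of y.
(c) Checking where it meets the axes: it meets the x-axis at x = 0 (among the integer gridlines); one y-axis crossing is at y = 0.
(d) Together with the visible shape, these determine p as stated.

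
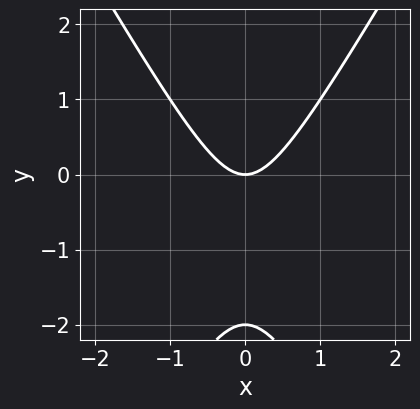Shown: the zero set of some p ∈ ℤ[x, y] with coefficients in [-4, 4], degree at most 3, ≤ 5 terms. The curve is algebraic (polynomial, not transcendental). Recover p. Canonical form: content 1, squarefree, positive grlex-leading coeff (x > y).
First, the degree is 2 — a generic line meets the curve in up to 2 points.
Next, symmetries: the x ↦ −x reflection is a symmetry, so x appears only in even powers.
Next, reading off the gridlines: among the integer gridlines, it crosses the y-axis at y ∈ {-2, 0}; it crosses the x-axis at the gridline x = 0.
Finally, assembling these constraints gives the stated polynomial.

3*x^2 - y^2 - 2*y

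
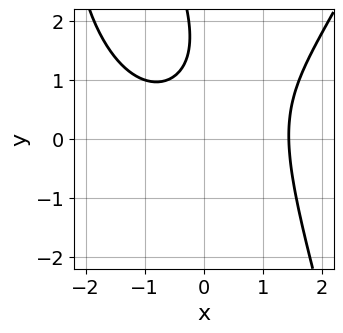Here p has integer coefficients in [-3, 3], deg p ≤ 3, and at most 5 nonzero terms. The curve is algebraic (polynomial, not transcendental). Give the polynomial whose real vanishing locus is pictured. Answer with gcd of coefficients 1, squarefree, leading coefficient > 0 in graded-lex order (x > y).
x^3 - 2*x*y - y^2 + 3*y - 3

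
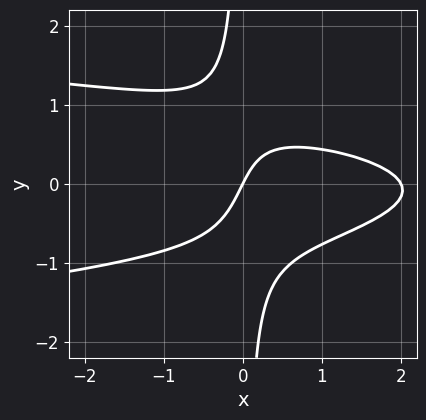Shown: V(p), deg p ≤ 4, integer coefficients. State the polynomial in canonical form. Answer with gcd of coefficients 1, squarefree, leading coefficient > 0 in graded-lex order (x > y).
3*x*y^2 + x^2 - 2*x + y

First, the degree is 3 — a generic line meets the curve in up to 3 points.
Next, from the axis intercepts and sections: it crosses the y-axis at the gridline y = 0; the x-axis gridline crossings are at x ∈ {0, 2}.
Finally, putting this together gives p.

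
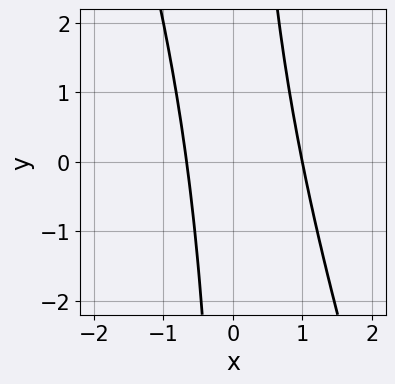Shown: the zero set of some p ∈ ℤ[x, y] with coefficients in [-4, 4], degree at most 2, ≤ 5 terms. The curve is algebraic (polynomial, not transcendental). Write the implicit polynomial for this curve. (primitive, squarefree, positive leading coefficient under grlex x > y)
3*x^2 + x*y - x - 2

1. deg p = 2.
2. Observable constraints: the curve avoids every integer y-axis point in the box; it meets the x-axis at x = 1 (among the integer gridlines).
3. Matching integer coefficients to the picture gives p.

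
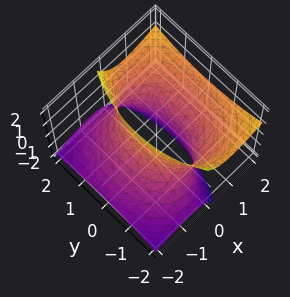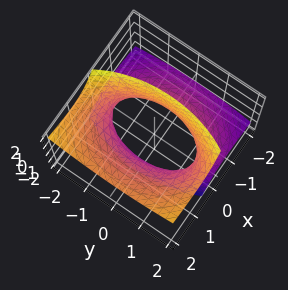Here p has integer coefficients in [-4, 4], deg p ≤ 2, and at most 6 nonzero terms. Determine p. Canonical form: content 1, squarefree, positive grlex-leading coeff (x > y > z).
2*x^2 - 3*x*z + y^2 - z^2 - 2

Degree: a generic line meets the surface in up to 2 points, so deg p = 2.
Against the integer gridlines: no z-intercept at any integer in the box; the x-axis gridline crossings are at x ∈ {-1, 1}.
Together with the visible shape, these determine p as stated.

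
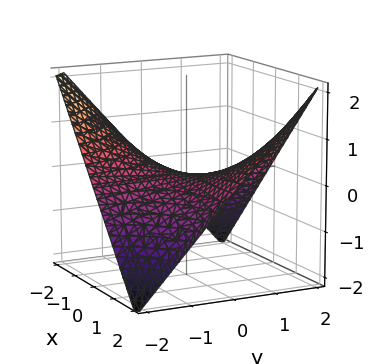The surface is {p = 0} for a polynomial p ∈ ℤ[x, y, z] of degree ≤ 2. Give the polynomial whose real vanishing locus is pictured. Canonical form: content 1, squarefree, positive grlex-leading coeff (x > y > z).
x*y - 2*z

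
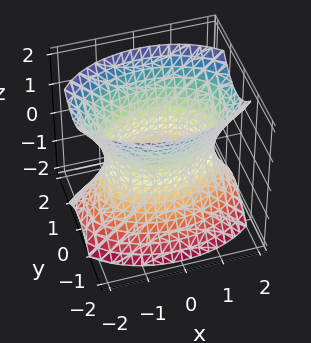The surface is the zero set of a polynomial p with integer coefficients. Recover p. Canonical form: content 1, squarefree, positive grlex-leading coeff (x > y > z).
x^2 + 2*y^2 - z^2 - 2

(a) Degree: an hourglass — one-sheet hyperboloid; a quadric, so deg p = 2.
(b) Symmetries: it's symmetric under y → −y, forcing even powers of y; the x ↦ −x reflection is a symmetry, so x appears only in even powers; mirror symmetry z ↦ −z ⇒ only even powers of z.
(c) From the visible intercepts: the surface avoids every integer z-axis point in the box; the y-axis gridline crossings are at y ∈ {-1, 1}.
(d) The integer polynomial consistent with all of this is the stated p.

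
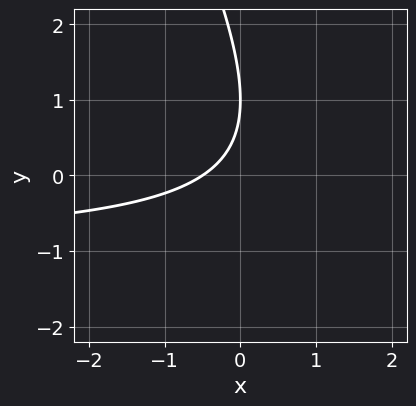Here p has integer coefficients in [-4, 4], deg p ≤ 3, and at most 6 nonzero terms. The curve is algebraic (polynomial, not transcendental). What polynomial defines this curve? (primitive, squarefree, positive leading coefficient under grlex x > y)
1. The degree is 2 — the shape is more complex than any degree-1 curve.
2. Observable constraints: it meets the y-axis at y = 1 (among the integer gridlines).
3. These observations pin down the coefficients.

2*x*y + y^2 + 2*x - 2*y + 1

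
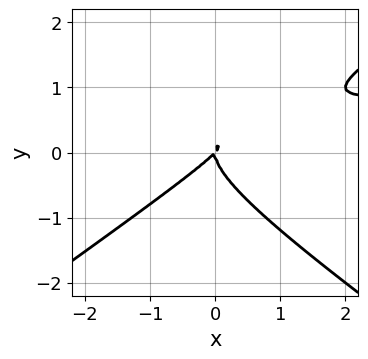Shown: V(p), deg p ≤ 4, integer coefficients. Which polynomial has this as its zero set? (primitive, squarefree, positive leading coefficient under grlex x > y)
(a) deg p = 3. A generic line meets the curve in up to 3 points.
(b) From the visible intercepts: one x-axis crossing is at x = 0; one y-axis crossing is at y = 0.
(c) Solving for integer coefficients yields p as stated.

x^2*y - 2*y^3 - x^2 + x*y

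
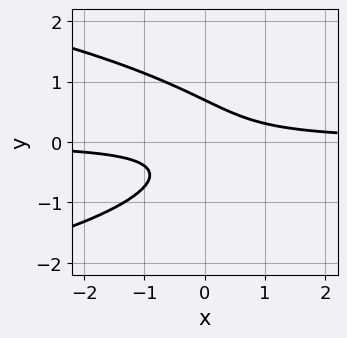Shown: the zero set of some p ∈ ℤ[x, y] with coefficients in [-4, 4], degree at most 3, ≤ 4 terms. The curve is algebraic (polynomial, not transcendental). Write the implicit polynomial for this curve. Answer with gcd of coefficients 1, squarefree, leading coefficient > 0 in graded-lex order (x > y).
3*y^3 + 3*x*y - 1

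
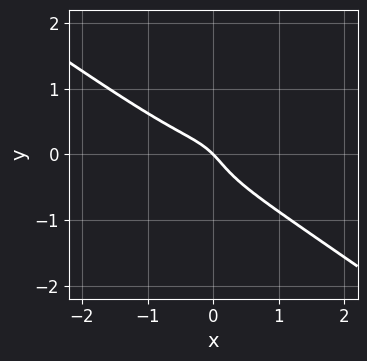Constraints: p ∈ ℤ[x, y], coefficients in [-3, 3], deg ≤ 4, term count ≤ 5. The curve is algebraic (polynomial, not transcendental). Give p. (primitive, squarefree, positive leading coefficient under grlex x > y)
x^3 + 3*y^3 - x*y + x + y

deg p = 3. A generic line meets the curve in up to 3 points.
Reading off the gridlines: one x-axis crossing is at x = 0; it crosses the y-axis at the gridline y = 0.
These observations pin down the coefficients.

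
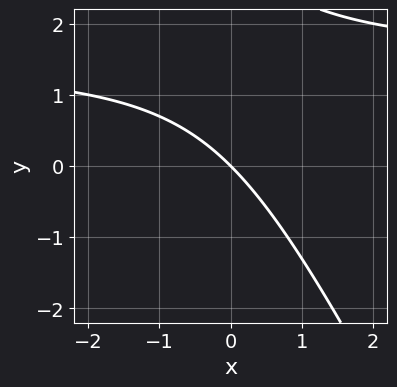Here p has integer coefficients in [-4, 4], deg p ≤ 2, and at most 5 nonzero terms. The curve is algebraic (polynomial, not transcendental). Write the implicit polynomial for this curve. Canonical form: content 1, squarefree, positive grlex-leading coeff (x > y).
First, degree: no degree-1 curve has this shape, so deg p = 2.
Then, against the integer gridlines: it meets the x-axis at x = 0 (among the integer gridlines); it crosses the y-axis at the gridline y = 0.
Finally, assembling these constraints gives the stated polynomial.

2*x*y + y^2 - 3*x - 3*y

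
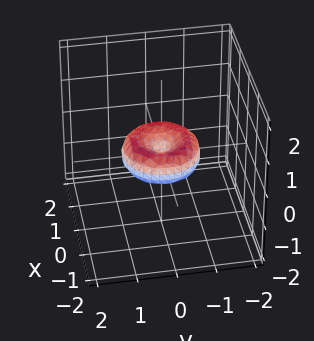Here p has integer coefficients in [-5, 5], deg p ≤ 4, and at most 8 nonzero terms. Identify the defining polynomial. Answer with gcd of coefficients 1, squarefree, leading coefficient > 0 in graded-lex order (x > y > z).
(a) The degree is 4 — no degree-3 surface has this shape.
(b) Symmetries: rotational symmetry about the z-axis ⇒ p depends on x, y only through x² + y².
(c) From the visible intercepts: a circular section at z = 0 has radius exactly 1; among the integer gridlines, it crosses the x-axis at x ∈ {-1, 0, 1}; among the integer gridlines, it crosses the y-axis at y ∈ {-1, 0, 1}; it crosses the z-axis at the gridline z = 0.
(d) These observations pin down the coefficients.

2*x^4 + 4*x^2*y^2 + 2*y^4 - 2*x^2 - 2*y^2 + 3*z^2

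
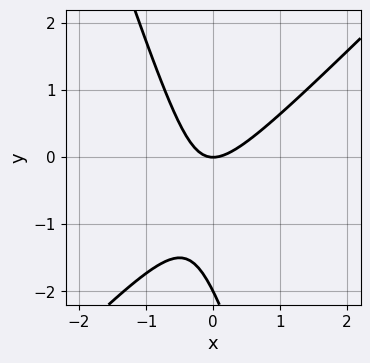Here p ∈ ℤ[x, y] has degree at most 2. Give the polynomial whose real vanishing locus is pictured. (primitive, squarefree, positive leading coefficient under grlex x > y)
3*x^2 - 2*x*y - y^2 - 2*y

First, the degree is 2 — no degree-1 curve has this shape.
Then, checking where it meets the axes: it crosses the x-axis at the gridline x = 0; the y-axis gridline crossings are at y ∈ {-2, 0}.
Finally, the integer polynomial consistent with all of this is the stated p.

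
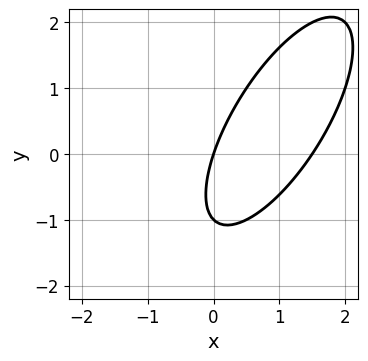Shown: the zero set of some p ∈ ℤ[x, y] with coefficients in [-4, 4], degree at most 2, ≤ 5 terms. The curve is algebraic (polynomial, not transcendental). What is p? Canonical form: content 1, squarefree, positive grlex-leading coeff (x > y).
2*x^2 - 2*x*y + y^2 - 3*x + y

deg p = 2.
Against the integer gridlines: it crosses the x-axis at the gridline x = 0; the y-axis gridline crossings are at y ∈ {-1, 0}.
Matching integer coefficients to the picture gives p.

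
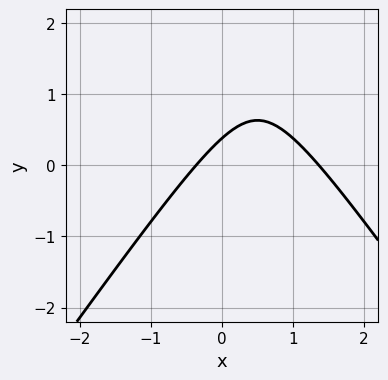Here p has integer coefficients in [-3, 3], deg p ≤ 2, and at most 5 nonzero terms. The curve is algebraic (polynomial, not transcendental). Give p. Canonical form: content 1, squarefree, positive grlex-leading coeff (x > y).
2*x^2 - y^2 - 2*x + 3*y - 1

First, the degree is 2 — the shape is more complex than any degree-1 curve.
Finally, solving for integer coefficients yields p as stated.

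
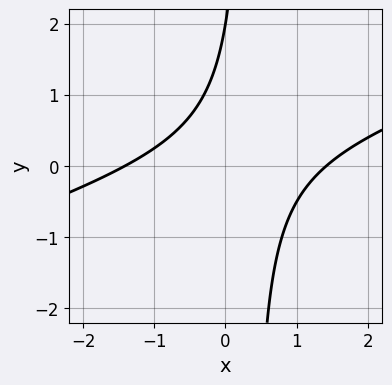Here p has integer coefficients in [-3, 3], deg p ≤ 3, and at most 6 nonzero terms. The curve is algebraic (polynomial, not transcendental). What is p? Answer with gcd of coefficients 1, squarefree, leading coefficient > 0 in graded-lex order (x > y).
x^2 - 3*x*y + y - 2

First, the degree is 2 — no degree-1 curve has this shape.
Then, reading off the gridlines: one y-axis crossing is at y = 2.
Finally, putting this together gives p.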